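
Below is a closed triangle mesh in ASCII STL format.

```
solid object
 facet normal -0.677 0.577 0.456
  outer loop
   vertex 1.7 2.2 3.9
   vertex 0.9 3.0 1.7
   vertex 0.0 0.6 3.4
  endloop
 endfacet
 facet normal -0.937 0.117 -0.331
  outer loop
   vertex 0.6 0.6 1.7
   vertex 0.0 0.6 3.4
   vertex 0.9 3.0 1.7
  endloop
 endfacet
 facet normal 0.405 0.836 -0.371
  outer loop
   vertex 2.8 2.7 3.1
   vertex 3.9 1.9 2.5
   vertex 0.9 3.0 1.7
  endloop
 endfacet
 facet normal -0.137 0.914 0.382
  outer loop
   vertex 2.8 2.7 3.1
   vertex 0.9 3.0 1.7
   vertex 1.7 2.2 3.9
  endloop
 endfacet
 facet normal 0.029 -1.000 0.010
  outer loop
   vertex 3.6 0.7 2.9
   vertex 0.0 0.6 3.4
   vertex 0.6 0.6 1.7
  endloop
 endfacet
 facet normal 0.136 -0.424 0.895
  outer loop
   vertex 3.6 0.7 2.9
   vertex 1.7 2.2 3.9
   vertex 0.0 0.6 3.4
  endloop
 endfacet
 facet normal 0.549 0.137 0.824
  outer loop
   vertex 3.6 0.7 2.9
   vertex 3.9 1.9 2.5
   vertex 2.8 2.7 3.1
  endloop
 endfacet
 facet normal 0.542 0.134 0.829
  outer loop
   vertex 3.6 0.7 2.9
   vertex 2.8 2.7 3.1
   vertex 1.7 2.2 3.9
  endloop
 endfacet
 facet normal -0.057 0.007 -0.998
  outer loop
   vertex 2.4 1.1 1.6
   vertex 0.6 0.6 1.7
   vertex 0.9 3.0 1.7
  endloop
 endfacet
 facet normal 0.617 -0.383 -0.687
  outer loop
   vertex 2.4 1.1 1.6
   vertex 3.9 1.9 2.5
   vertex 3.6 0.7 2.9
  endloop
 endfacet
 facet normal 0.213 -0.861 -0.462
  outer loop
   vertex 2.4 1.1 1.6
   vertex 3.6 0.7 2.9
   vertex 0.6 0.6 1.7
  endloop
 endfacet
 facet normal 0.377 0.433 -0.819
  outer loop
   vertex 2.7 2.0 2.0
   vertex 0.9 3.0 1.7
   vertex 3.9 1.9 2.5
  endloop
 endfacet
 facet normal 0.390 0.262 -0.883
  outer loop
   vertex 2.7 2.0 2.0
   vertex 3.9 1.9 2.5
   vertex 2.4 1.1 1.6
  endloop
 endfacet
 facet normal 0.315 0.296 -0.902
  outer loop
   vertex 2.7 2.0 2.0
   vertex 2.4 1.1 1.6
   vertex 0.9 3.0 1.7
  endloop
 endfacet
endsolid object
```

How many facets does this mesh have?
14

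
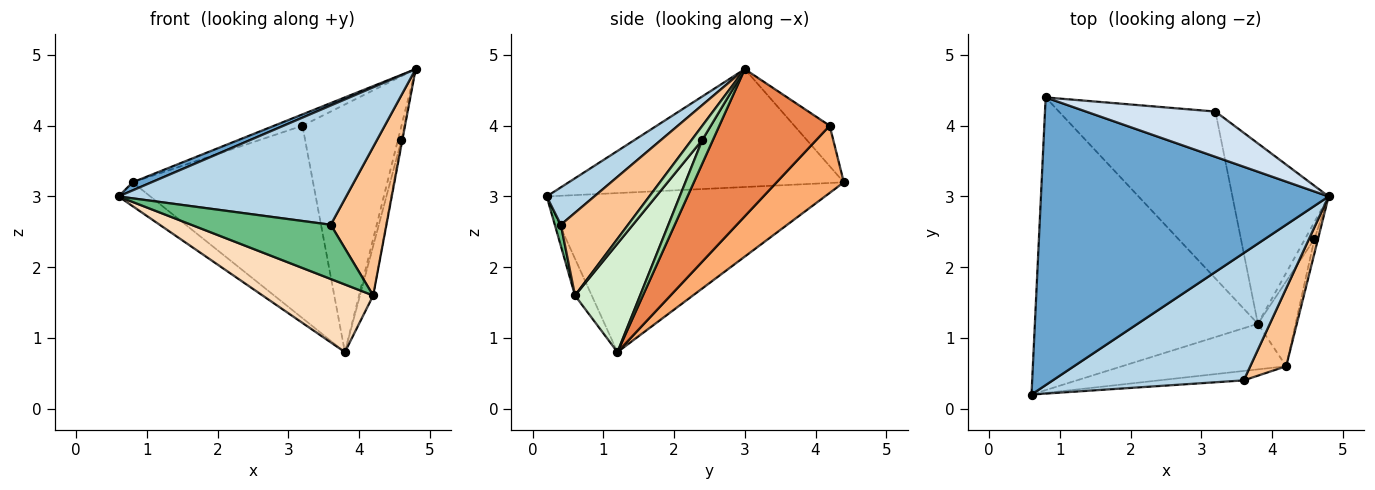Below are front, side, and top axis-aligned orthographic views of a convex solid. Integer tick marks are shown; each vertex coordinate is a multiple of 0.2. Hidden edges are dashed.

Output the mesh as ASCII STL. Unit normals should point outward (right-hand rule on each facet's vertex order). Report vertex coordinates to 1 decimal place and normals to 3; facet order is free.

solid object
 facet normal -0.379 -0.026 0.925
  outer loop
   vertex 0.8 4.4 3.2
   vertex 0.6 0.2 3.0
   vertex 4.8 3.0 4.8
  endloop
 endfacet
 facet normal -0.579 0.066 -0.812
  outer loop
   vertex 3.8 1.2 0.8
   vertex 0.6 0.2 3.0
   vertex 0.8 4.4 3.2
  endloop
 endfacet
 facet normal 0.141 -0.677 0.723
  outer loop
   vertex 3.6 0.4 2.6
   vertex 4.8 3.0 4.8
   vertex 0.6 0.2 3.0
  endloop
 endfacet
 facet normal -0.290 0.232 0.928
  outer loop
   vertex 3.2 4.2 4.0
   vertex 0.8 4.4 3.2
   vertex 4.8 3.0 4.8
  endloop
 endfacet
 facet normal 0.669 0.601 -0.438
  outer loop
   vertex 3.2 4.2 4.0
   vertex 4.8 3.0 4.8
   vertex 3.8 1.2 0.8
  endloop
 endfacet
 facet normal 0.271 0.727 -0.631
  outer loop
   vertex 3.2 4.2 4.0
   vertex 3.8 1.2 0.8
   vertex 0.8 4.4 3.2
  endloop
 endfacet
 facet normal 0.730 -0.605 0.317
  outer loop
   vertex 4.2 0.6 1.6
   vertex 4.8 3.0 4.8
   vertex 3.6 0.4 2.6
  endloop
 endfacet
 facet normal -0.124 -0.823 -0.555
  outer loop
   vertex 4.2 0.6 1.6
   vertex 0.6 0.2 3.0
   vertex 3.8 1.2 0.8
  endloop
 endfacet
 facet normal 0.043 -0.984 -0.171
  outer loop
   vertex 4.2 0.6 1.6
   vertex 3.6 0.4 2.6
   vertex 0.6 0.2 3.0
  endloop
 endfacet
 facet normal 0.887 0.296 -0.355
  outer loop
   vertex 4.6 2.4 3.8
   vertex 3.8 1.2 0.8
   vertex 4.8 3.0 4.8
  endloop
 endfacet
 facet normal 0.967 0.081 -0.242
  outer loop
   vertex 4.6 2.4 3.8
   vertex 4.8 3.0 4.8
   vertex 4.2 0.6 1.6
  endloop
 endfacet
 facet normal 0.928 0.188 -0.323
  outer loop
   vertex 4.6 2.4 3.8
   vertex 4.2 0.6 1.6
   vertex 3.8 1.2 0.8
  endloop
 endfacet
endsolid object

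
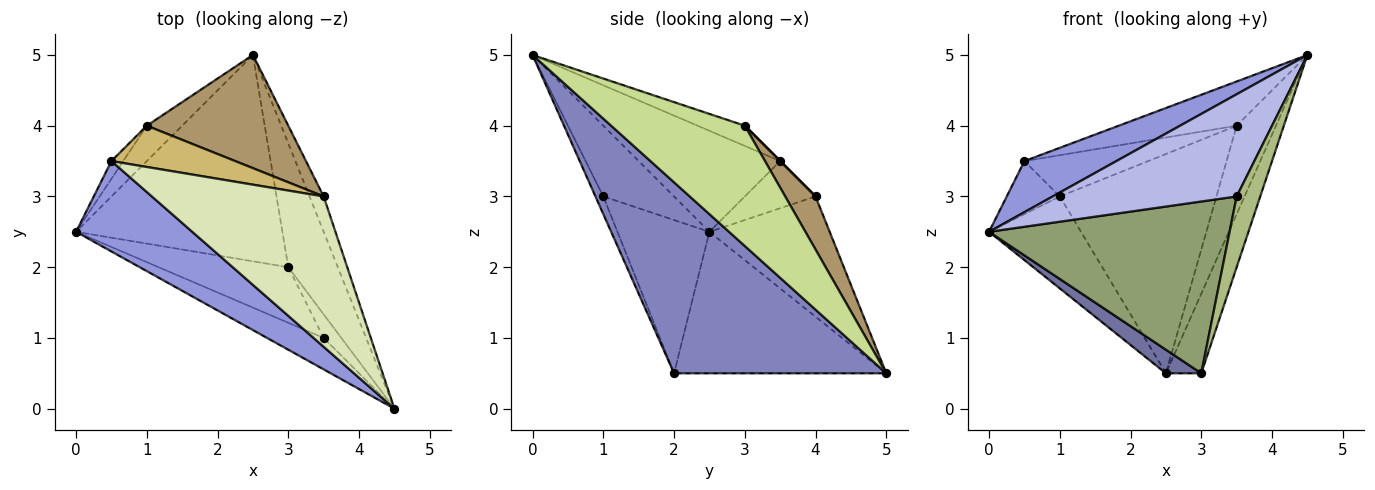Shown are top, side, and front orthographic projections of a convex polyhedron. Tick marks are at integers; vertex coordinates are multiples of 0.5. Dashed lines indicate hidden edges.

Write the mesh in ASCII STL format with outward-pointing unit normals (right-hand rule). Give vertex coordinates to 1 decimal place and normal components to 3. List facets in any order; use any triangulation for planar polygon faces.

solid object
 facet normal -0.563 -0.094 -0.821
  outer loop
   vertex 3.0 2.0 0.5
   vertex 0.0 2.5 2.5
   vertex 2.5 5.0 0.5
  endloop
 endfacet
 facet normal 0.956 0.159 -0.248
  outer loop
   vertex 3.0 2.0 0.5
   vertex 2.5 5.0 0.5
   vertex 4.5 0.0 5.0
  endloop
 endfacet
 facet normal -0.604 -0.392 0.694
  outer loop
   vertex 0.5 3.5 3.5
   vertex 0.0 2.5 2.5
   vertex 4.5 0.0 5.0
  endloop
 endfacet
 facet normal -0.345 -0.897 -0.276
  outer loop
   vertex 3.5 1.0 3.0
   vertex 4.5 0.0 5.0
   vertex 0.0 2.5 2.5
  endloop
 endfacet
 facet normal -0.342 -0.894 -0.289
  outer loop
   vertex 3.5 1.0 3.0
   vertex 0.0 2.5 2.5
   vertex 3.0 2.0 0.5
  endloop
 endfacet
 facet normal -0.302 -0.905 -0.302
  outer loop
   vertex 3.5 1.0 3.0
   vertex 3.0 2.0 0.5
   vertex 4.5 0.0 5.0
  endloop
 endfacet
 facet normal 0.953 0.280 -0.112
  outer loop
   vertex 3.5 3.0 4.0
   vertex 4.5 0.0 5.0
   vertex 2.5 5.0 0.5
  endloop
 endfacet
 facet normal -0.112 0.280 0.953
  outer loop
   vertex 3.5 3.0 4.0
   vertex 0.5 3.5 3.5
   vertex 4.5 0.0 5.0
  endloop
 endfacet
 facet normal 0.170 0.876 0.452
  outer loop
   vertex 1.0 4.0 3.0
   vertex 3.5 3.0 4.0
   vertex 2.5 5.0 0.5
  endloop
 endfacet
 facet normal 0.000 0.707 0.707
  outer loop
   vertex 1.0 4.0 3.0
   vertex 0.5 3.5 3.5
   vertex 3.5 3.0 4.0
  endloop
 endfacet
 facet normal -0.774 0.592 -0.228
  outer loop
   vertex 1.0 4.0 3.0
   vertex 2.5 5.0 0.5
   vertex 0.0 2.5 2.5
  endloop
 endfacet
 facet normal -0.784 0.588 -0.196
  outer loop
   vertex 1.0 4.0 3.0
   vertex 0.0 2.5 2.5
   vertex 0.5 3.5 3.5
  endloop
 endfacet
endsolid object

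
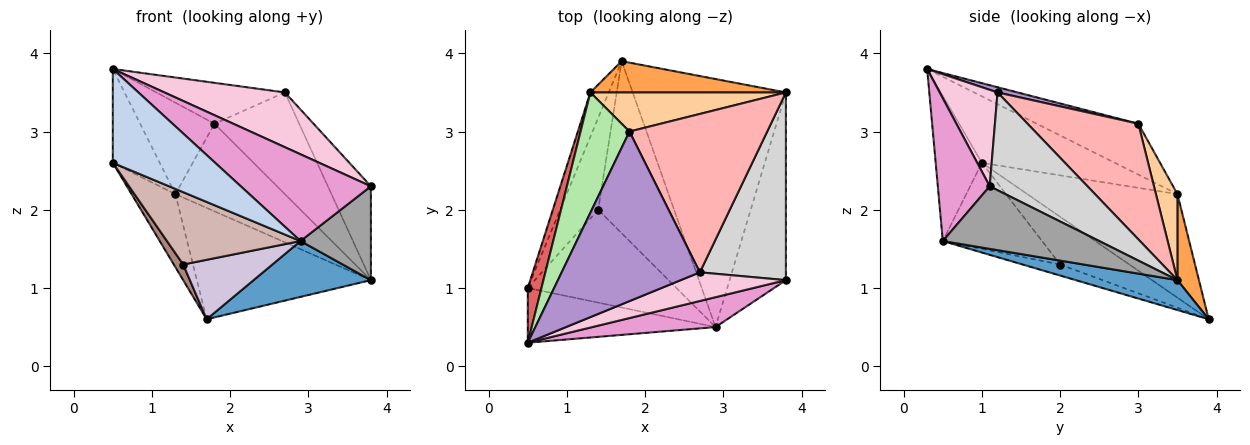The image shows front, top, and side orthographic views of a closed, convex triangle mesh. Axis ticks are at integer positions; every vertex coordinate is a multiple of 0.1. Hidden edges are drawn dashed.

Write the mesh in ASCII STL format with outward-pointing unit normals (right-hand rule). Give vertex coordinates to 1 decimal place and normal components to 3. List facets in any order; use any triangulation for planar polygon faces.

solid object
 facet normal 0.187 -0.216 -0.958
  outer loop
   vertex 2.9 0.5 1.6
   vertex 1.7 3.9 0.6
   vertex 3.8 3.5 1.1
  endloop
 endfacet
 facet normal -0.363 -0.805 -0.469
  outer loop
   vertex 0.5 1.0 2.6
   vertex 2.9 0.5 1.6
   vertex 0.5 0.3 3.8
  endloop
 endfacet
 facet normal 0.118 0.956 0.269
  outer loop
   vertex 1.3 3.5 2.2
   vertex 3.8 3.5 1.1
   vertex 1.7 3.9 0.6
  endloop
 endfacet
 facet normal 0.177 0.899 0.401
  outer loop
   vertex 1.3 3.5 2.2
   vertex 1.8 3.0 3.1
   vertex 3.8 3.5 1.1
  endloop
 endfacet
 facet normal -0.946 0.276 -0.168
  outer loop
   vertex 1.3 3.5 2.2
   vertex 1.7 3.9 0.6
   vertex 0.5 1.0 2.6
  endloop
 endfacet
 facet normal -0.638 0.466 0.613
  outer loop
   vertex 1.3 3.5 2.2
   vertex 0.5 0.3 3.8
   vertex 1.8 3.0 3.1
  endloop
 endfacet
 facet normal -0.926 0.327 0.191
  outer loop
   vertex 1.3 3.5 2.2
   vertex 0.5 1.0 2.6
   vertex 0.5 0.3 3.8
  endloop
 endfacet
 facet normal 0.577 0.441 0.687
  outer loop
   vertex 2.7 1.2 3.5
   vertex 3.8 3.5 1.1
   vertex 1.8 3.0 3.1
  endloop
 endfacet
 facet normal 0.037 0.234 0.971
  outer loop
   vertex 2.7 1.2 3.5
   vertex 1.8 3.0 3.1
   vertex 0.5 0.3 3.8
  endloop
 endfacet
 facet normal -0.136 -0.323 -0.936
  outer loop
   vertex 1.4 2.0 1.3
   vertex 1.7 3.9 0.6
   vertex 2.9 0.5 1.6
  endloop
 endfacet
 facet normal -0.778 -0.105 -0.620
  outer loop
   vertex 1.4 2.0 1.3
   vertex 0.5 1.0 2.6
   vertex 1.7 3.9 0.6
  endloop
 endfacet
 facet normal -0.415 -0.559 -0.718
  outer loop
   vertex 1.4 2.0 1.3
   vertex 2.9 0.5 1.6
   vertex 0.5 1.0 2.6
  endloop
 endfacet
 facet normal 0.353 -0.885 0.305
  outer loop
   vertex 3.8 1.1 2.3
   vertex 0.5 0.3 3.8
   vertex 2.9 0.5 1.6
  endloop
 endfacet
 facet normal 0.392 -0.815 0.427
  outer loop
   vertex 3.8 1.1 2.3
   vertex 2.7 1.2 3.5
   vertex 0.5 0.3 3.8
  endloop
 endfacet
 facet normal 0.705 -0.317 -0.634
  outer loop
   vertex 3.8 1.1 2.3
   vertex 2.9 0.5 1.6
   vertex 3.8 3.5 1.1
  endloop
 endfacet
 facet normal 0.713 0.314 0.627
  outer loop
   vertex 3.8 1.1 2.3
   vertex 3.8 3.5 1.1
   vertex 2.7 1.2 3.5
  endloop
 endfacet
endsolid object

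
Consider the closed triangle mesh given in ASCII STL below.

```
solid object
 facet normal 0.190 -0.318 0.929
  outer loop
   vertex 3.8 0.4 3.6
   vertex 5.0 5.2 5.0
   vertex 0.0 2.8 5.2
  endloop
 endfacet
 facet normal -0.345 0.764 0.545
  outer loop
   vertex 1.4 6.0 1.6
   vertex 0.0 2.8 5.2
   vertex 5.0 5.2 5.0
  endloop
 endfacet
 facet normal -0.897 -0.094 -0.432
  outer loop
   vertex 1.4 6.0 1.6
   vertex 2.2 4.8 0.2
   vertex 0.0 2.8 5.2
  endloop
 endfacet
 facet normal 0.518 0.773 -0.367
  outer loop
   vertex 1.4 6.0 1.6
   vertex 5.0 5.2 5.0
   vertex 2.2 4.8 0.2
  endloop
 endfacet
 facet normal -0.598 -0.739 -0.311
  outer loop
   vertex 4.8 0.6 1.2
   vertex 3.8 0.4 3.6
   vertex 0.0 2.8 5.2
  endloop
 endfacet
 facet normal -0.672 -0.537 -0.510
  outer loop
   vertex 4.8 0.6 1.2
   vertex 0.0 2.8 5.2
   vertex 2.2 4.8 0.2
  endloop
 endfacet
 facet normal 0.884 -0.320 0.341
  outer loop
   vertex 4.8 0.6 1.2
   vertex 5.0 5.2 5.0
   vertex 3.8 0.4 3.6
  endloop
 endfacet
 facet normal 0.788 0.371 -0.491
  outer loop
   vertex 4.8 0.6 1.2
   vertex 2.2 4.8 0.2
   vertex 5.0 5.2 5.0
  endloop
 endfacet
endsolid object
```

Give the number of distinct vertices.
6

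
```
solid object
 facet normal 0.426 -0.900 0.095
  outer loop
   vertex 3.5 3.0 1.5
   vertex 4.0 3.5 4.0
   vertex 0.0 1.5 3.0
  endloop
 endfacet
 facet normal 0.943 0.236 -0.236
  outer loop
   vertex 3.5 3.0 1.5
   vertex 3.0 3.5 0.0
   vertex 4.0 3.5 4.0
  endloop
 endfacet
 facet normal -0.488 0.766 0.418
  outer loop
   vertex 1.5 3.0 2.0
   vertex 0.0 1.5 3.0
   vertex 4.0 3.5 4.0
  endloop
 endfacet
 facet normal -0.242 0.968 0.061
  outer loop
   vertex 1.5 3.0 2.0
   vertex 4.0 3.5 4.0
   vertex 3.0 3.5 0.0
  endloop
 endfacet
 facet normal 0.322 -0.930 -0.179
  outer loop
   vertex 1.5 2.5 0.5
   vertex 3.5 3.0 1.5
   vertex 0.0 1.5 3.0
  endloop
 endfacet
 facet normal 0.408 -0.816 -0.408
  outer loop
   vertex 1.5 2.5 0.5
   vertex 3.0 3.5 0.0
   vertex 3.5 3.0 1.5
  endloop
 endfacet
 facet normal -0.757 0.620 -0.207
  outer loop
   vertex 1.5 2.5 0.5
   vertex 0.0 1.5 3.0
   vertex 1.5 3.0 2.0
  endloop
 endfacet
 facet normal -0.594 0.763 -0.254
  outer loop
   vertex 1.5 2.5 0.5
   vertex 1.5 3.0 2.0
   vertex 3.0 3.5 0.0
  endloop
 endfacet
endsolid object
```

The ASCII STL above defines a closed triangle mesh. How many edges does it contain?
12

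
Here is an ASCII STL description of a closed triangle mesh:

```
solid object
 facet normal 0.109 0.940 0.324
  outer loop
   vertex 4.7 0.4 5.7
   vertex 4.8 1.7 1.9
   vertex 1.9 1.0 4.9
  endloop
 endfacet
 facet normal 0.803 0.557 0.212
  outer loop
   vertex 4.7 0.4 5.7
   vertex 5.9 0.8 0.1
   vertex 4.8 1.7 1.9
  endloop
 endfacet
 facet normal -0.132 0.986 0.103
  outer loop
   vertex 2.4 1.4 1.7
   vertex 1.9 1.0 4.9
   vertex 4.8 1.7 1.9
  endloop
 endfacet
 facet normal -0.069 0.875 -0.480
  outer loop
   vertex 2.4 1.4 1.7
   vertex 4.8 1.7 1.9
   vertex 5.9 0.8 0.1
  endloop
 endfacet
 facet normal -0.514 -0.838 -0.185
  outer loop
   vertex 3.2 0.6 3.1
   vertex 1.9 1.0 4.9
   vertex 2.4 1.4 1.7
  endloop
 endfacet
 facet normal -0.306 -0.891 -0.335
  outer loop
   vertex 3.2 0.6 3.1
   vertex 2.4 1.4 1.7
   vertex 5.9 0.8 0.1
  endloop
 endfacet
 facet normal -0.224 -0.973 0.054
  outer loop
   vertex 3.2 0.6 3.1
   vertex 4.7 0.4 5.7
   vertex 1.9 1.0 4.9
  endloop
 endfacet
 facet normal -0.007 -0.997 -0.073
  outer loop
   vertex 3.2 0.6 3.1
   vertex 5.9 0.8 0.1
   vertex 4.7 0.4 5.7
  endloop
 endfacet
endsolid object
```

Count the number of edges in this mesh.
12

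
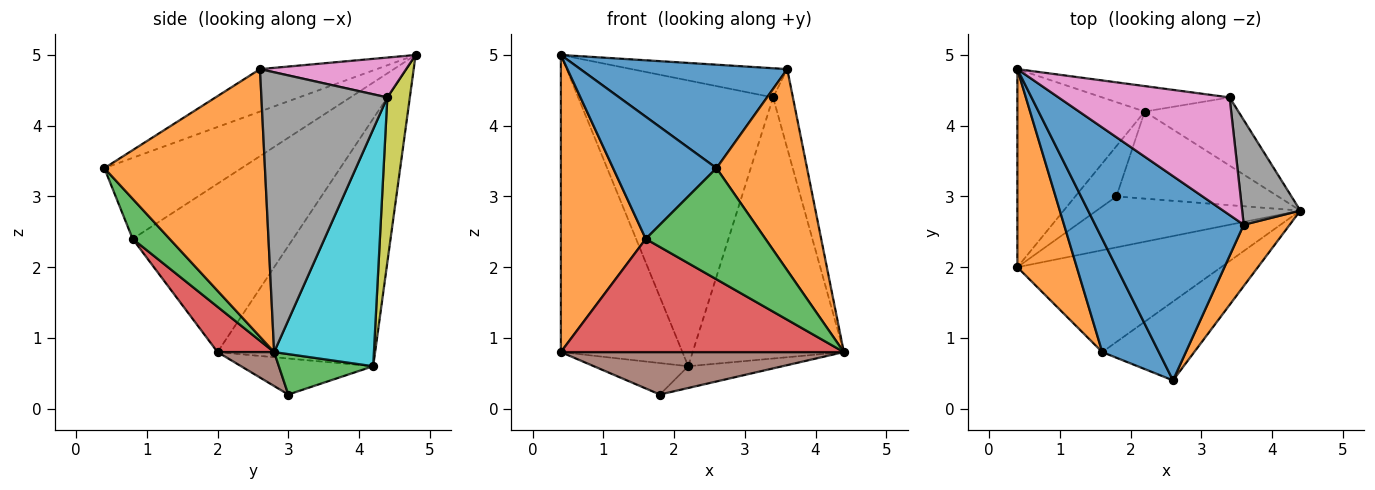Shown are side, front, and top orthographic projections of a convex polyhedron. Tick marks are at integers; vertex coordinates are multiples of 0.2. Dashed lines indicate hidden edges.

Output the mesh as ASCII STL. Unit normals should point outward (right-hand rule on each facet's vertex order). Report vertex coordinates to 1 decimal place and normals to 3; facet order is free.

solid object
 facet normal -0.247 -0.438 0.864
  outer loop
   vertex 3.6 2.6 4.8
   vertex 0.4 4.8 5.0
   vertex 2.6 0.4 3.4
  endloop
 endfacet
 facet normal 0.861 -0.486 0.148
  outer loop
   vertex 3.6 2.6 4.8
   vertex 2.6 0.4 3.4
   vertex 4.4 2.8 0.8
  endloop
 endfacet
 facet normal 0.236 0.236 -0.943
  outer loop
   vertex 2.2 4.2 0.6
   vertex 4.4 2.8 0.8
   vertex 1.8 3.0 0.2
  endloop
 endfacet
 facet normal -0.733 0.566 -0.377
  outer loop
   vertex 0.4 2.0 0.8
   vertex 0.4 4.8 5.0
   vertex 2.2 4.2 0.6
  endloop
 endfacet
 facet normal -0.596 0.426 -0.681
  outer loop
   vertex 0.4 2.0 0.8
   vertex 2.2 4.2 0.6
   vertex 1.8 3.0 0.2
  endloop
 endfacet
 facet normal 0.127 -0.635 -0.762
  outer loop
   vertex 0.4 2.0 0.8
   vertex 1.8 3.0 0.2
   vertex 4.4 2.8 0.8
  endloop
 endfacet
 facet normal 0.221 0.235 0.947
  outer loop
   vertex 3.4 4.4 4.4
   vertex 0.4 4.8 5.0
   vertex 3.6 2.6 4.8
  endloop
 endfacet
 facet normal 0.968 0.152 0.201
  outer loop
   vertex 3.4 4.4 4.4
   vertex 3.6 2.6 4.8
   vertex 4.4 2.8 0.8
  endloop
 endfacet
 facet normal 0.114 0.990 -0.088
  outer loop
   vertex 3.4 4.4 4.4
   vertex 2.2 4.2 0.6
   vertex 0.4 4.8 5.0
  endloop
 endfacet
 facet normal 0.538 0.815 -0.213
  outer loop
   vertex 3.4 4.4 4.4
   vertex 4.4 2.8 0.8
   vertex 2.2 4.2 0.6
  endloop
 endfacet
 facet normal -0.697 -0.526 0.487
  outer loop
   vertex 1.6 0.8 2.4
   vertex 2.6 0.4 3.4
   vertex 0.4 4.8 5.0
  endloop
 endfacet
 facet normal -0.844 -0.447 0.298
  outer loop
   vertex 1.6 0.8 2.4
   vertex 0.4 4.8 5.0
   vertex 0.4 2.0 0.8
  endloop
 endfacet
 facet normal 0.244 -0.791 -0.561
  outer loop
   vertex 1.6 0.8 2.4
   vertex 4.4 2.8 0.8
   vertex 2.6 0.4 3.4
  endloop
 endfacet
 facet normal 0.147 -0.735 -0.662
  outer loop
   vertex 1.6 0.8 2.4
   vertex 0.4 2.0 0.8
   vertex 4.4 2.8 0.8
  endloop
 endfacet
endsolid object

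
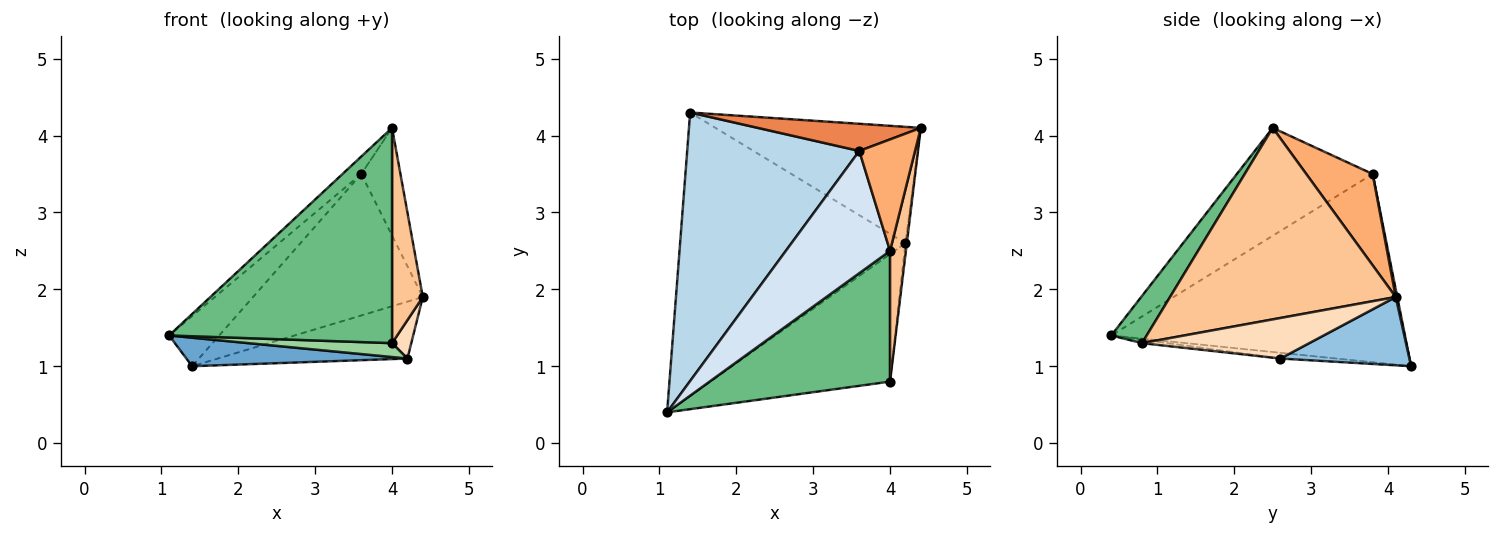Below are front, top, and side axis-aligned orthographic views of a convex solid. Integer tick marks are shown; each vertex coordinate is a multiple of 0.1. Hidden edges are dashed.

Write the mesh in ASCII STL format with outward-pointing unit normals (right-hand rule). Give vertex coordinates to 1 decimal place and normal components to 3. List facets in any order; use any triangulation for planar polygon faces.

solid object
 facet normal -0.025 -0.100 -0.995
  outer loop
   vertex 4.2 2.6 1.1
   vertex 1.1 0.4 1.4
   vertex 1.4 4.3 1.0
  endloop
 endfacet
 facet normal 0.286 0.421 -0.861
  outer loop
   vertex 4.2 2.6 1.1
   vertex 1.4 4.3 1.0
   vertex 4.4 4.1 1.9
  endloop
 endfacet
 facet normal -0.732 0.125 0.669
  outer loop
   vertex 3.6 3.8 3.5
   vertex 1.4 4.3 1.0
   vertex 1.1 0.4 1.4
  endloop
 endfacet
 facet normal -0.716 0.099 0.692
  outer loop
   vertex 3.6 3.8 3.5
   vertex 1.1 0.4 1.4
   vertex 4.0 2.5 4.1
  endloop
 endfacet
 facet normal 0.009 0.982 0.189
  outer loop
   vertex 3.6 3.8 3.5
   vertex 4.4 4.1 1.9
   vertex 1.4 4.3 1.0
  endloop
 endfacet
 facet normal 0.762 0.449 0.465
  outer loop
   vertex 3.6 3.8 3.5
   vertex 4.0 2.5 4.1
   vertex 4.4 4.1 1.9
  endloop
 endfacet
 facet normal 0.988 -0.135 0.082
  outer loop
   vertex 4.0 0.8 1.3
   vertex 4.4 4.1 1.9
   vertex 4.0 2.5 4.1
  endloop
 endfacet
 facet normal 0.993 -0.114 -0.034
  outer loop
   vertex 4.0 0.8 1.3
   vertex 4.2 2.6 1.1
   vertex 4.4 4.1 1.9
  endloop
 endfacet
 facet normal 0.135 -0.847 0.514
  outer loop
   vertex 4.0 0.8 1.3
   vertex 4.0 2.5 4.1
   vertex 1.1 0.4 1.4
  endloop
 endfacet
 facet normal -0.019 -0.108 -0.994
  outer loop
   vertex 4.0 0.8 1.3
   vertex 1.1 0.4 1.4
   vertex 4.2 2.6 1.1
  endloop
 endfacet
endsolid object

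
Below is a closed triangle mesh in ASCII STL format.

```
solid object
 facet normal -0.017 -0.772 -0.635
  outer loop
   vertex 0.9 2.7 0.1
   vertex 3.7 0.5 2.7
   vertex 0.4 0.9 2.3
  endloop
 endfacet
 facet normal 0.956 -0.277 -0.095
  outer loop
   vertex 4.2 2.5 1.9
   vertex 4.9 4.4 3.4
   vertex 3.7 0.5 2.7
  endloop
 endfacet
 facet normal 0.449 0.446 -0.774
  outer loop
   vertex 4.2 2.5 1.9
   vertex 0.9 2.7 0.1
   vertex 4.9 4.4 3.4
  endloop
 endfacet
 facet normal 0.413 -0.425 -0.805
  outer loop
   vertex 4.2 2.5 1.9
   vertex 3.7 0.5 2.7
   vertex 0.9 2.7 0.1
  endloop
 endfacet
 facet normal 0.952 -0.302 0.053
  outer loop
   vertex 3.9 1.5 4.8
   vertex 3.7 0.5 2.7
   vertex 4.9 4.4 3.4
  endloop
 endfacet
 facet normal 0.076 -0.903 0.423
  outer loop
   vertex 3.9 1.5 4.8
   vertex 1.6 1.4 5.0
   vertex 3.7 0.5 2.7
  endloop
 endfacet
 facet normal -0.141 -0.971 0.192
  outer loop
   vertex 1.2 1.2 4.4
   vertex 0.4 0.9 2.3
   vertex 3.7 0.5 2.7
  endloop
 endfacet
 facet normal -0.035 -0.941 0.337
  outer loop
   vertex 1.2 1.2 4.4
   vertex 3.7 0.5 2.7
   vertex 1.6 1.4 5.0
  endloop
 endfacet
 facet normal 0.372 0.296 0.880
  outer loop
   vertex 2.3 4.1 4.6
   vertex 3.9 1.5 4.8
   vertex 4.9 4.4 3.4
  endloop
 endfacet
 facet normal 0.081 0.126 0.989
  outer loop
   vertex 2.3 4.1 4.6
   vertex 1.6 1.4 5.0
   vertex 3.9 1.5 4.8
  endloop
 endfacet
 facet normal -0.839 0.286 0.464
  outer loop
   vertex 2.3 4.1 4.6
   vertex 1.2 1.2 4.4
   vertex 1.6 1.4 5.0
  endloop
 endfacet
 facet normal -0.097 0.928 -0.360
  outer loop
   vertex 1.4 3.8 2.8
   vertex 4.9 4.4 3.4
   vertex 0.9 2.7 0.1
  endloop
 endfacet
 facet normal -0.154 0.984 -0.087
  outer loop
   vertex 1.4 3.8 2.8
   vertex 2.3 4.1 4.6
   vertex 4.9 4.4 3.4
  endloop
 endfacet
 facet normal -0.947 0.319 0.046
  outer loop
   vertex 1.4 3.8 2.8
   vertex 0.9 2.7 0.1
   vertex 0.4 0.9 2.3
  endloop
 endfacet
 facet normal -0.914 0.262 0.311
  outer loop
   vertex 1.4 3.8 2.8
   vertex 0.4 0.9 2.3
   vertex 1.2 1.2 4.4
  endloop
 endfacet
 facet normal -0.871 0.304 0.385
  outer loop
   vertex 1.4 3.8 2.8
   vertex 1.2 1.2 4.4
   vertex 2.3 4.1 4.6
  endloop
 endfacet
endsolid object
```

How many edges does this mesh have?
24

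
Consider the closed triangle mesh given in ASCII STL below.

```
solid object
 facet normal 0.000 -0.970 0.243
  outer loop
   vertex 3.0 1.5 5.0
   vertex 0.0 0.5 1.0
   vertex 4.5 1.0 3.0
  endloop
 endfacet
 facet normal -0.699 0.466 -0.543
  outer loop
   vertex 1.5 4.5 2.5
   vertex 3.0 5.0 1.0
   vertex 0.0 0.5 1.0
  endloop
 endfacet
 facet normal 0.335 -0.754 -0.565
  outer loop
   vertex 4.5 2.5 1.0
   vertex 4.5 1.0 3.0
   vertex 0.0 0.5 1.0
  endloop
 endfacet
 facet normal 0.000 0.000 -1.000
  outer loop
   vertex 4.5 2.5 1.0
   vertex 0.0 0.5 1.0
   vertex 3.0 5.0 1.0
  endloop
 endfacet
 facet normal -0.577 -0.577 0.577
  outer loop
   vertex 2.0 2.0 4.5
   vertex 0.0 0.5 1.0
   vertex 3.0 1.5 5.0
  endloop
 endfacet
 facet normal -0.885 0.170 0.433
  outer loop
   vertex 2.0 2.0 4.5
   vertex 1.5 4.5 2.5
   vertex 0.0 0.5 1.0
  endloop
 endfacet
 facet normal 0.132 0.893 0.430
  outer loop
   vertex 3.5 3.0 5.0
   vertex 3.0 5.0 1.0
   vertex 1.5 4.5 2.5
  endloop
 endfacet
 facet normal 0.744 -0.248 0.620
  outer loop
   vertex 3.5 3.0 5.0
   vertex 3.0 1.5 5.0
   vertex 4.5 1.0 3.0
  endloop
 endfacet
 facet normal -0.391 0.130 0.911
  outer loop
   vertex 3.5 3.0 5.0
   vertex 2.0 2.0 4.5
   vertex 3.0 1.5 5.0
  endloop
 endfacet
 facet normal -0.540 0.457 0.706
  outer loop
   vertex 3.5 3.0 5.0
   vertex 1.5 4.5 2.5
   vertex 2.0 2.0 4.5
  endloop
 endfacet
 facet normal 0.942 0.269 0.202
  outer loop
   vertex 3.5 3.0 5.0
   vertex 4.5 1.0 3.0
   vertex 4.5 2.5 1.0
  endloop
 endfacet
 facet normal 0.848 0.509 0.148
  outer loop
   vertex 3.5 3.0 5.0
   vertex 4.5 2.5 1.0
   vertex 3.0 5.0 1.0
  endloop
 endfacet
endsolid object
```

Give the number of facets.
12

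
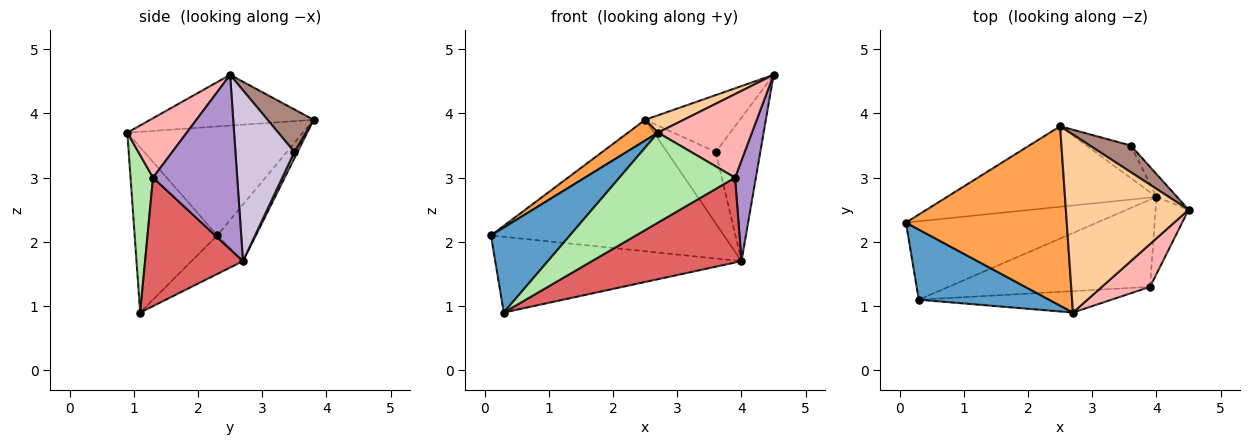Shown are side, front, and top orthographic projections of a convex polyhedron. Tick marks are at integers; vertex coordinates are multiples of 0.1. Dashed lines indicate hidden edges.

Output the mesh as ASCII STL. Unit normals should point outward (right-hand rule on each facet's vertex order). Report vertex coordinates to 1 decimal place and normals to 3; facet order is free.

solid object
 facet normal -0.628 -0.600 0.495
  outer loop
   vertex 0.3 1.1 0.9
   vertex 2.7 0.9 3.7
   vertex 0.1 2.3 2.1
  endloop
 endfacet
 facet normal -0.144 0.688 -0.712
  outer loop
   vertex 4.0 2.7 1.7
   vertex 0.3 1.1 0.9
   vertex 0.1 2.3 2.1
  endloop
 endfacet
 facet normal -0.558 -0.095 0.824
  outer loop
   vertex 2.5 3.8 3.9
   vertex 0.1 2.3 2.1
   vertex 2.7 0.9 3.7
  endloop
 endfacet
 facet normal -0.380 -0.090 0.920
  outer loop
   vertex 2.5 3.8 3.9
   vertex 2.7 0.9 3.7
   vertex 4.5 2.5 4.6
  endloop
 endfacet
 facet normal -0.140 0.844 -0.517
  outer loop
   vertex 2.5 3.8 3.9
   vertex 4.0 2.7 1.7
   vertex 0.1 2.3 2.1
  endloop
 endfacet
 facet normal 0.186 -0.956 -0.228
  outer loop
   vertex 3.9 1.3 3.0
   vertex 2.7 0.9 3.7
   vertex 0.3 1.1 0.9
  endloop
 endfacet
 facet normal 0.415 -0.635 -0.652
  outer loop
   vertex 3.9 1.3 3.0
   vertex 0.3 1.1 0.9
   vertex 4.0 2.7 1.7
  endloop
 endfacet
 facet normal 0.490 -0.775 0.398
  outer loop
   vertex 3.9 1.3 3.0
   vertex 4.5 2.5 4.6
   vertex 2.7 0.9 3.7
  endloop
 endfacet
 facet normal 0.955 -0.236 -0.181
  outer loop
   vertex 3.9 1.3 3.0
   vertex 4.0 2.7 1.7
   vertex 4.5 2.5 4.6
  endloop
 endfacet
 facet normal 0.794 0.600 -0.096
  outer loop
   vertex 3.6 3.5 3.4
   vertex 4.5 2.5 4.6
   vertex 4.0 2.7 1.7
  endloop
 endfacet
 facet normal 0.403 0.829 0.389
  outer loop
   vertex 3.6 3.5 3.4
   vertex 2.5 3.8 3.9
   vertex 4.5 2.5 4.6
  endloop
 endfacet
 facet normal 0.060 0.909 -0.413
  outer loop
   vertex 3.6 3.5 3.4
   vertex 4.0 2.7 1.7
   vertex 2.5 3.8 3.9
  endloop
 endfacet
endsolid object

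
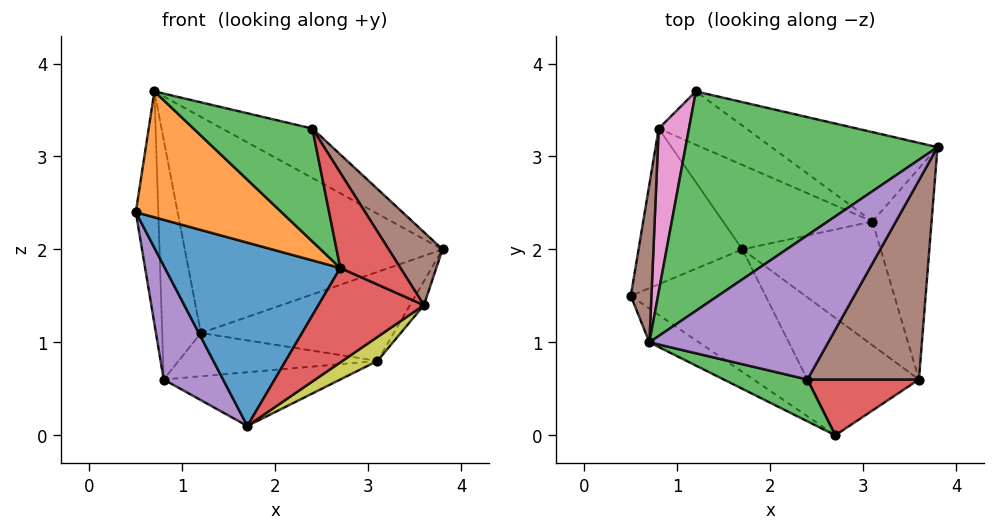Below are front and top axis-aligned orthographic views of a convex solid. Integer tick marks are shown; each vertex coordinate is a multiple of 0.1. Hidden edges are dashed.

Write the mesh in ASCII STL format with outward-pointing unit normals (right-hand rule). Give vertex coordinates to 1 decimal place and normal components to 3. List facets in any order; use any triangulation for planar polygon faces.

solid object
 facet normal -0.583 -0.675 -0.451
  outer loop
   vertex 1.7 2.0 0.1
   vertex 2.7 0.0 1.8
   vertex 0.5 1.5 2.4
  endloop
 endfacet
 facet normal -0.589 -0.780 -0.209
  outer loop
   vertex 0.7 1.0 3.7
   vertex 0.5 1.5 2.4
   vertex 2.7 0.0 1.8
  endloop
 endfacet
 facet normal -0.084 0.699 0.710
  outer loop
   vertex 0.7 1.0 3.7
   vertex 3.8 3.1 2.0
   vertex 1.2 3.7 1.1
  endloop
 endfacet
 facet normal 0.071 -0.625 -0.777
  outer loop
   vertex 3.6 0.6 1.4
   vertex 2.7 0.0 1.8
   vertex 1.7 2.0 0.1
  endloop
 endfacet
 facet normal -0.793 -0.360 -0.492
  outer loop
   vertex 0.8 3.3 0.6
   vertex 1.7 2.0 0.1
   vertex 0.5 1.5 2.4
  endloop
 endfacet
 facet normal -0.846 0.441 0.300
  outer loop
   vertex 0.8 3.3 0.6
   vertex 0.5 1.5 2.4
   vertex 0.7 1.0 3.7
  endloop
 endfacet
 facet normal -0.837 0.452 0.308
  outer loop
   vertex 0.8 3.3 0.6
   vertex 0.7 1.0 3.7
   vertex 1.2 3.7 1.1
  endloop
 endfacet
 facet normal 0.844 0.060 -0.533
  outer loop
   vertex 3.1 2.3 0.8
   vertex 3.8 3.1 2.0
   vertex 3.6 0.6 1.4
  endloop
 endfacet
 facet normal 0.469 -0.168 -0.867
  outer loop
   vertex 3.1 2.3 0.8
   vertex 3.6 0.6 1.4
   vertex 1.7 2.0 0.1
  endloop
 endfacet
 facet normal 0.378 0.653 -0.656
  outer loop
   vertex 3.1 2.3 0.8
   vertex 1.2 3.7 1.1
   vertex 3.8 3.1 2.0
  endloop
 endfacet
 facet normal 0.293 0.513 -0.807
  outer loop
   vertex 3.1 2.3 0.8
   vertex 1.7 2.0 0.1
   vertex 0.8 3.3 0.6
  endloop
 endfacet
 facet normal 0.323 0.596 -0.735
  outer loop
   vertex 3.1 2.3 0.8
   vertex 0.8 3.3 0.6
   vertex 1.2 3.7 1.1
  endloop
 endfacet
 facet normal -0.138 -0.929 0.344
  outer loop
   vertex 2.4 0.6 3.3
   vertex 0.7 1.0 3.7
   vertex 2.7 0.0 1.8
  endloop
 endfacet
 facet normal 0.625 -0.674 0.395
  outer loop
   vertex 2.4 0.6 3.3
   vertex 2.7 0.0 1.8
   vertex 3.6 0.6 1.4
  endloop
 endfacet
 facet normal 0.286 0.311 0.906
  outer loop
   vertex 2.4 0.6 3.3
   vertex 3.8 3.1 2.0
   vertex 0.7 1.0 3.7
  endloop
 endfacet
 facet normal 0.830 -0.192 0.524
  outer loop
   vertex 2.4 0.6 3.3
   vertex 3.6 0.6 1.4
   vertex 3.8 3.1 2.0
  endloop
 endfacet
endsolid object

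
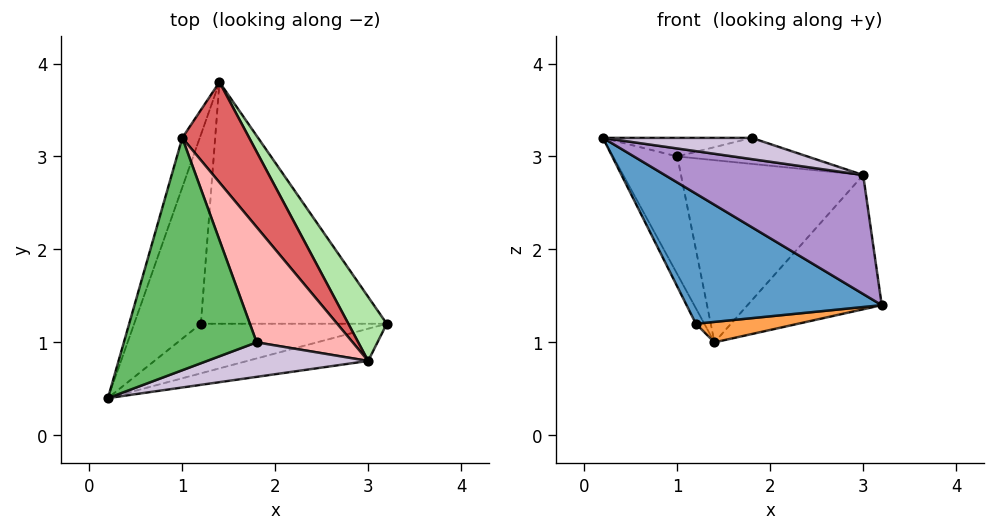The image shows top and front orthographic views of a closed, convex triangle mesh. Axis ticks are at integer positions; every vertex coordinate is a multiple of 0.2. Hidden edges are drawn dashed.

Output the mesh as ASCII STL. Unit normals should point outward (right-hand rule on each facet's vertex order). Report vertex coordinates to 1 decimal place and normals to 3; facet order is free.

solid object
 facet normal 0.036 -0.934 -0.356
  outer loop
   vertex 1.2 1.2 1.2
   vertex 3.2 1.2 1.4
   vertex 0.2 0.4 3.2
  endloop
 endfacet
 facet normal -0.899 0.036 -0.435
  outer loop
   vertex 1.2 1.2 1.2
   vertex 0.2 0.4 3.2
   vertex 1.4 3.8 1.0
  endloop
 endfacet
 facet normal 0.099 -0.084 -0.992
  outer loop
   vertex 1.2 1.2 1.2
   vertex 1.4 3.8 1.0
   vertex 3.2 1.2 1.4
  endloop
 endfacet
 facet normal -0.958 0.266 -0.112
  outer loop
   vertex 1.0 3.2 3.0
   vertex 1.4 3.8 1.0
   vertex 0.2 0.4 3.2
  endloop
 endfacet
 facet normal -0.030 0.080 0.996
  outer loop
   vertex 1.8 1.0 3.2
   vertex 1.0 3.2 3.0
   vertex 0.2 0.4 3.2
  endloop
 endfacet
 facet normal 0.770 0.576 0.274
  outer loop
   vertex 3.0 0.8 2.8
   vertex 3.2 1.2 1.4
   vertex 1.4 3.8 1.0
  endloop
 endfacet
 facet normal 0.740 0.589 0.325
  outer loop
   vertex 3.0 0.8 2.8
   vertex 1.4 3.8 1.0
   vertex 1.0 3.2 3.0
  endloop
 endfacet
 facet normal 0.340 0.207 0.917
  outer loop
   vertex 3.0 0.8 2.8
   vertex 1.0 3.2 3.0
   vertex 1.8 1.0 3.2
  endloop
 endfacet
 facet normal 0.100 -0.960 -0.260
  outer loop
   vertex 3.0 0.8 2.8
   vertex 0.2 0.4 3.2
   vertex 3.2 1.2 1.4
  endloop
 endfacet
 facet normal 0.193 -0.514 0.836
  outer loop
   vertex 3.0 0.8 2.8
   vertex 1.8 1.0 3.2
   vertex 0.2 0.4 3.2
  endloop
 endfacet
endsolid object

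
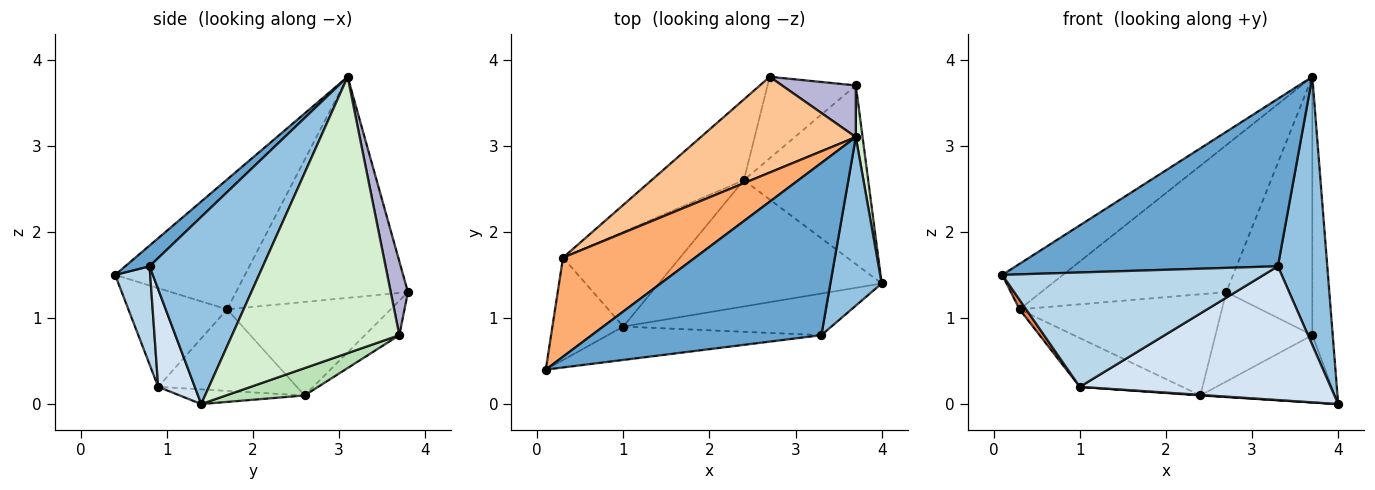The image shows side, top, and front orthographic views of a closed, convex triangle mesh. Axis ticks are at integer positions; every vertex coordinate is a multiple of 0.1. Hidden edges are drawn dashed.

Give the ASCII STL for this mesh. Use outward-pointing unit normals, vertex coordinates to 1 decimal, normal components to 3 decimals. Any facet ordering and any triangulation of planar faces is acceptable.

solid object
 facet normal 0.065 -0.696 0.715
  outer loop
   vertex 3.3 0.8 1.6
   vertex 3.7 3.1 3.8
   vertex 0.1 0.4 1.5
  endloop
 endfacet
 facet normal 0.889 -0.388 0.244
  outer loop
   vertex 3.3 0.8 1.6
   vertex 4.0 1.4 0.0
   vertex 3.7 3.1 3.8
  endloop
 endfacet
 facet normal 0.128 -0.952 -0.278
  outer loop
   vertex 3.3 0.8 1.6
   vertex 0.1 0.4 1.5
   vertex 1.0 0.9 0.2
  endloop
 endfacet
 facet normal 0.138 -0.946 -0.294
  outer loop
   vertex 3.3 0.8 1.6
   vertex 1.0 0.9 0.2
   vertex 4.0 1.4 0.0
  endloop
 endfacet
 facet normal -0.811 -0.054 -0.582
  outer loop
   vertex 0.3 1.7 1.1
   vertex 1.0 0.9 0.2
   vertex 0.1 0.4 1.5
  endloop
 endfacet
 facet normal -0.666 0.311 0.678
  outer loop
   vertex 0.3 1.7 1.1
   vertex 0.1 0.4 1.5
   vertex 3.7 3.1 3.8
  endloop
 endfacet
 facet normal -0.614 0.661 0.431
  outer loop
   vertex 0.3 1.7 1.1
   vertex 3.7 3.1 3.8
   vertex 2.7 3.8 1.3
  endloop
 endfacet
 facet normal -0.066 -0.005 -0.998
  outer loop
   vertex 2.4 2.6 0.1
   vertex 4.0 1.4 0.0
   vertex 1.0 0.9 0.2
  endloop
 endfacet
 facet normal -0.534 0.661 -0.527
  outer loop
   vertex 2.4 2.6 0.1
   vertex 0.3 1.7 1.1
   vertex 2.7 3.8 1.3
  endloop
 endfacet
 facet normal -0.527 0.389 -0.756
  outer loop
   vertex 2.4 2.6 0.1
   vertex 1.0 0.9 0.2
   vertex 0.3 1.7 1.1
  endloop
 endfacet
 facet normal 0.202 0.345 -0.917
  outer loop
   vertex 3.7 3.7 0.8
   vertex 4.0 1.4 0.0
   vertex 2.4 2.6 0.1
  endloop
 endfacet
 facet normal 0.992 0.121 0.024
  outer loop
   vertex 3.7 3.7 0.8
   vertex 3.7 3.1 3.8
   vertex 4.0 1.4 0.0
  endloop
 endfacet
 facet normal -0.254 0.715 -0.651
  outer loop
   vertex 3.7 3.7 0.8
   vertex 2.4 2.6 0.1
   vertex 2.7 3.8 1.3
  endloop
 endfacet
 facet normal 0.192 0.962 0.192
  outer loop
   vertex 3.7 3.7 0.8
   vertex 2.7 3.8 1.3
   vertex 3.7 3.1 3.8
  endloop
 endfacet
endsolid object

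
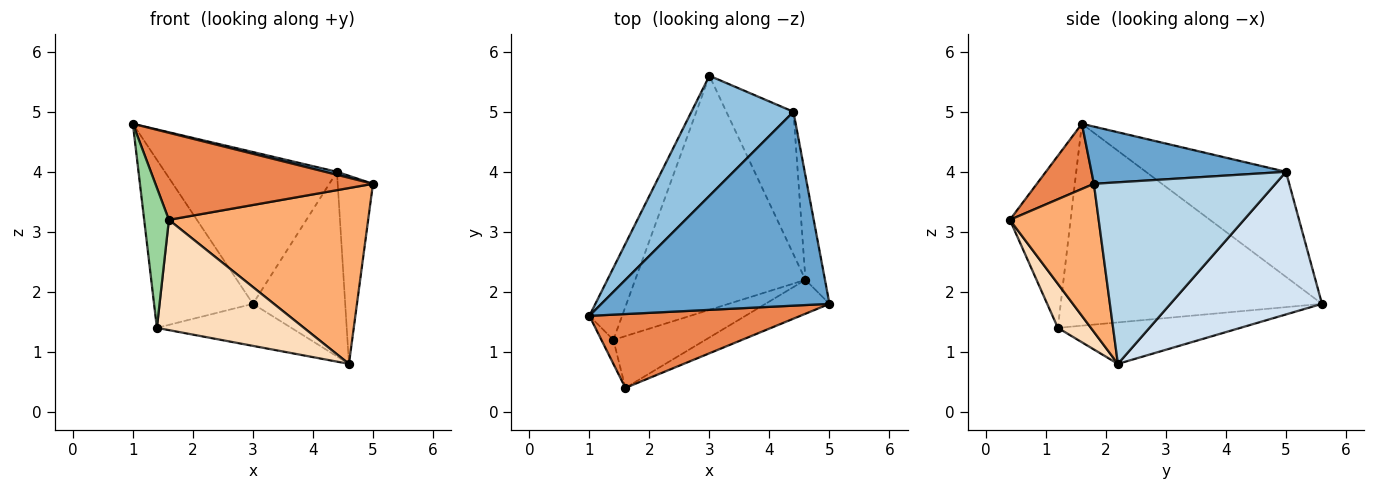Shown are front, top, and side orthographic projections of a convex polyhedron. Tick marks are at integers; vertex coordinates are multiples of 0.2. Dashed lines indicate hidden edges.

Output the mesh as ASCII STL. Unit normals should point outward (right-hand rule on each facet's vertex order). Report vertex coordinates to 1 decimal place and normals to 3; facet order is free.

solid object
 facet normal 0.243 -0.015 0.970
  outer loop
   vertex 4.4 5.0 4.0
   vertex 1.0 1.6 4.8
   vertex 5.0 1.8 3.8
  endloop
 endfacet
 facet normal -0.538 0.661 0.523
  outer loop
   vertex 4.4 5.0 4.0
   vertex 3.0 5.6 1.8
   vertex 1.0 1.6 4.8
  endloop
 endfacet
 facet normal 0.976 0.190 -0.105
  outer loop
   vertex 4.4 5.0 4.0
   vertex 5.0 1.8 3.8
   vertex 4.6 2.2 0.8
  endloop
 endfacet
 facet normal 0.793 0.483 -0.373
  outer loop
   vertex 4.4 5.0 4.0
   vertex 4.6 2.2 0.8
   vertex 3.0 5.6 1.8
  endloop
 endfacet
 facet normal 0.196 -0.748 0.634
  outer loop
   vertex 1.6 0.4 3.2
   vertex 5.0 1.8 3.8
   vertex 1.0 1.6 4.8
  endloop
 endfacet
 facet normal 0.401 -0.900 -0.173
  outer loop
   vertex 1.6 0.4 3.2
   vertex 4.6 2.2 0.8
   vertex 5.0 1.8 3.8
  endloop
 endfacet
 facet normal -0.233 0.172 -0.957
  outer loop
   vertex 1.4 1.2 1.4
   vertex 3.0 5.6 1.8
   vertex 4.6 2.2 0.8
  endloop
 endfacet
 facet normal 0.199 -0.887 -0.416
  outer loop
   vertex 1.4 1.2 1.4
   vertex 4.6 2.2 0.8
   vertex 1.6 0.4 3.2
  endloop
 endfacet
 facet normal -0.925 0.350 -0.150
  outer loop
   vertex 1.4 1.2 1.4
   vertex 1.0 1.6 4.8
   vertex 3.0 5.6 1.8
  endloop
 endfacet
 facet normal -0.924 -0.376 -0.064
  outer loop
   vertex 1.4 1.2 1.4
   vertex 1.6 0.4 3.2
   vertex 1.0 1.6 4.8
  endloop
 endfacet
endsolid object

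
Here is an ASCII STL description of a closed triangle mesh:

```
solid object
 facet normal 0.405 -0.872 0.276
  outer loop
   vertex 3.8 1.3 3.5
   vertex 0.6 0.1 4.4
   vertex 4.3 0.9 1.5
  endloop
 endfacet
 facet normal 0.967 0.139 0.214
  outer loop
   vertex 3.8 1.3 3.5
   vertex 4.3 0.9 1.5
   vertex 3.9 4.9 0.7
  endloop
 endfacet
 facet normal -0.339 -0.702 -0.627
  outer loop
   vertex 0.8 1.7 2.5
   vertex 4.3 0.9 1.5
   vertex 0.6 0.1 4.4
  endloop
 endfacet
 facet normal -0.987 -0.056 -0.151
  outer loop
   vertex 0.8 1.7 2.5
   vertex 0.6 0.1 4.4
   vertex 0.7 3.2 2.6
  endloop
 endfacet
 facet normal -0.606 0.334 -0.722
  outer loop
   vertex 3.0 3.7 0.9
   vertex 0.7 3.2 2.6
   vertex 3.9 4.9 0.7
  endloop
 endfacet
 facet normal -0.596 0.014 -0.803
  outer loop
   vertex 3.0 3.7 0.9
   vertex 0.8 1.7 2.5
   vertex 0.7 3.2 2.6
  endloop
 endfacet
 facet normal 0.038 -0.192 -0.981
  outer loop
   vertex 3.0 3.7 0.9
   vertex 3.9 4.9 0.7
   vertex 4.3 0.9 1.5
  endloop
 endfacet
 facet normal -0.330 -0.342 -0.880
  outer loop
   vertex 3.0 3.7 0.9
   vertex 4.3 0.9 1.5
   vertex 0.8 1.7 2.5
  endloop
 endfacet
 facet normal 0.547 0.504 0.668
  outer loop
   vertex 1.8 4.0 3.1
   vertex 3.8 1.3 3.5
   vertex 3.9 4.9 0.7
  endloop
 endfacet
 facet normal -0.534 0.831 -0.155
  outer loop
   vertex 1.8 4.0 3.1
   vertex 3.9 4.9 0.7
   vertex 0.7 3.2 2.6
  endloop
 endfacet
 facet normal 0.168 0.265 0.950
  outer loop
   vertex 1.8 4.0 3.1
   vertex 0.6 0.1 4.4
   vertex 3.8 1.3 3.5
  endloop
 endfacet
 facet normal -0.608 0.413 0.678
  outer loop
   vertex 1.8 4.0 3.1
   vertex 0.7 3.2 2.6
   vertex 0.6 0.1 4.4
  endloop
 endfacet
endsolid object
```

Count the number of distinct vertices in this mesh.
8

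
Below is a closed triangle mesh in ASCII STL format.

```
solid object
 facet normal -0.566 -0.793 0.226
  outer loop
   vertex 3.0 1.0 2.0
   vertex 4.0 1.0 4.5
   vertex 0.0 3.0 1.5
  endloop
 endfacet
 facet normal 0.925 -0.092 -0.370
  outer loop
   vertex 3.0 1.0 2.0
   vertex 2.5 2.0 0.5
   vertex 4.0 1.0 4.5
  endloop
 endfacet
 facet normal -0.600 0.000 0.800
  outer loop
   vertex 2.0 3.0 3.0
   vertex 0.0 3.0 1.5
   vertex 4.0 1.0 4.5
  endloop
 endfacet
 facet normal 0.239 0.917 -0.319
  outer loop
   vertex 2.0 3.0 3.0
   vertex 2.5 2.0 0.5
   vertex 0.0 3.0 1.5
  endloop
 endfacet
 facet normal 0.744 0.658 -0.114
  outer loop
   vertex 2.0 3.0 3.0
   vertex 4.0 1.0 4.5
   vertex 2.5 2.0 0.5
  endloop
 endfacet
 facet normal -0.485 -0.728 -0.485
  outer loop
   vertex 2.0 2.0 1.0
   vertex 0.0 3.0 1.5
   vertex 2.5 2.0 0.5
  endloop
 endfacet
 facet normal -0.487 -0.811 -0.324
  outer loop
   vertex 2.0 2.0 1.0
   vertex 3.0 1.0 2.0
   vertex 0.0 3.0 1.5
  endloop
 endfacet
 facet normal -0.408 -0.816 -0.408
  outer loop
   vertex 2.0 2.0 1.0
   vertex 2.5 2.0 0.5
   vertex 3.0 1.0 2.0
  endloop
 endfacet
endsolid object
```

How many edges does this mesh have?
12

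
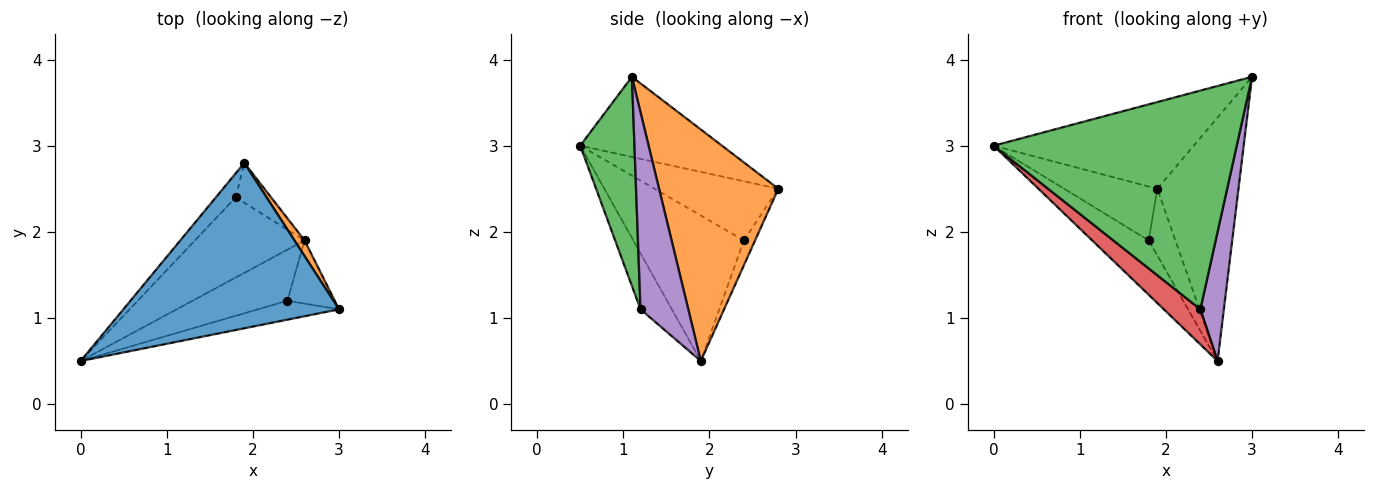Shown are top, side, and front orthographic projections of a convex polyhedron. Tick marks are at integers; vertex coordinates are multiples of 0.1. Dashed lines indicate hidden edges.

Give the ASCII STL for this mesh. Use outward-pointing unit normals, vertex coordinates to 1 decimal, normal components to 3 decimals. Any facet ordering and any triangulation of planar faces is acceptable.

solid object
 facet normal -0.313 0.441 0.841
  outer loop
   vertex 1.9 2.8 2.5
   vertex 0.0 0.5 3.0
   vertex 3.0 1.1 3.8
  endloop
 endfacet
 facet normal 0.826 0.562 0.036
  outer loop
   vertex 2.6 1.9 0.5
   vertex 1.9 2.8 2.5
   vertex 3.0 1.1 3.8
  endloop
 endfacet
 facet normal 0.217 -0.973 -0.084
  outer loop
   vertex 2.4 1.2 1.1
   vertex 3.0 1.1 3.8
   vertex 0.0 0.5 3.0
  endloop
 endfacet
 facet normal -0.438 -0.510 -0.741
  outer loop
   vertex 2.4 1.2 1.1
   vertex 0.0 0.5 3.0
   vertex 2.6 1.9 0.5
  endloop
 endfacet
 facet normal 0.877 -0.431 -0.211
  outer loop
   vertex 2.4 1.2 1.1
   vertex 2.6 1.9 0.5
   vertex 3.0 1.1 3.8
  endloop
 endfacet
 facet normal -0.772 0.581 -0.259
  outer loop
   vertex 1.8 2.4 1.9
   vertex 0.0 0.5 3.0
   vertex 1.9 2.8 2.5
  endloop
 endfacet
 facet normal -0.739 0.378 -0.557
  outer loop
   vertex 1.8 2.4 1.9
   vertex 2.6 1.9 0.5
   vertex 0.0 0.5 3.0
  endloop
 endfacet
 facet normal -0.339 0.808 -0.482
  outer loop
   vertex 1.8 2.4 1.9
   vertex 1.9 2.8 2.5
   vertex 2.6 1.9 0.5
  endloop
 endfacet
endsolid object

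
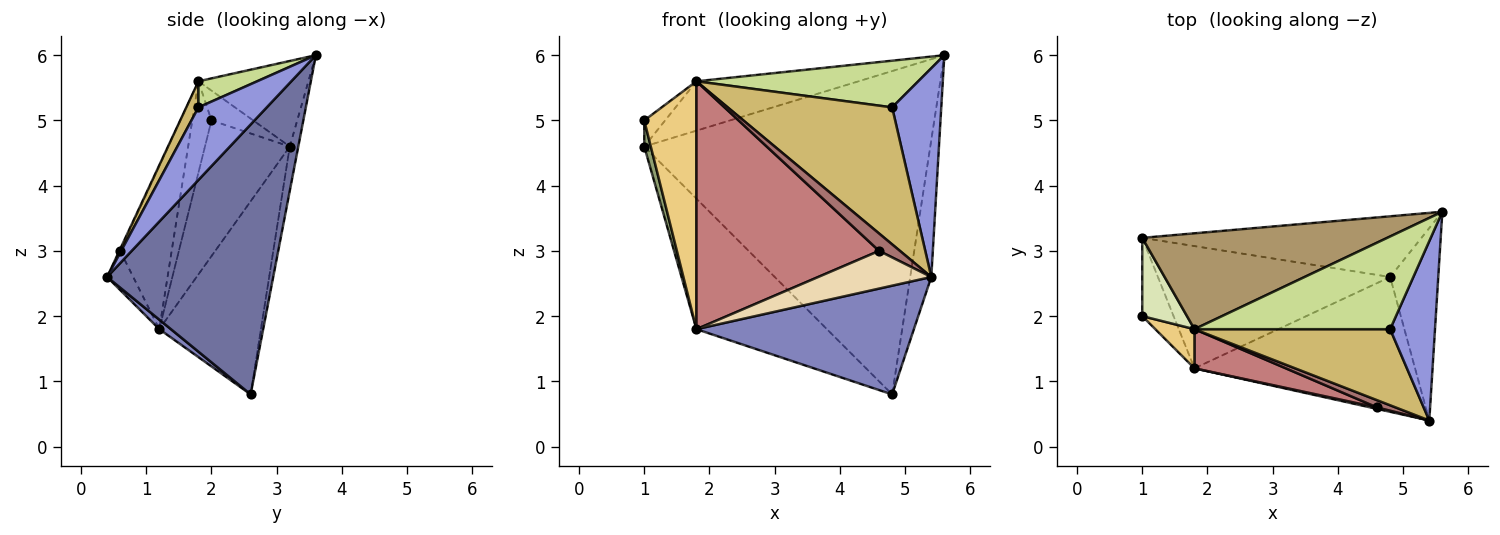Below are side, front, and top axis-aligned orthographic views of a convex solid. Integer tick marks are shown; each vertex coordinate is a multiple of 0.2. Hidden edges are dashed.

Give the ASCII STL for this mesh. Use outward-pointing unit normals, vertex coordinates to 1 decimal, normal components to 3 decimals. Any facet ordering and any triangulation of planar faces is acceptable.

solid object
 facet normal 0.977 0.124 -0.174
  outer loop
   vertex 4.8 2.6 0.8
   vertex 5.6 3.6 6.0
   vertex 5.4 0.4 2.6
  endloop
 endfacet
 facet normal 0.033 -0.627 -0.778
  outer loop
   vertex 1.8 1.2 1.8
   vertex 4.8 2.6 0.8
   vertex 5.4 0.4 2.6
  endloop
 endfacet
 facet normal 0.726 -0.522 0.448
  outer loop
   vertex 4.8 1.8 5.2
   vertex 5.4 0.4 2.6
   vertex 5.6 3.6 6.0
  endloop
 endfacet
 facet normal -0.029 0.982 -0.184
  outer loop
   vertex 1.0 3.2 4.6
   vertex 5.6 3.6 6.0
   vertex 4.8 2.6 0.8
  endloop
 endfacet
 facet normal -0.972 -0.075 -0.224
  outer loop
   vertex 1.0 3.2 4.6
   vertex 1.8 1.2 1.8
   vertex 1.0 2.0 5.0
  endloop
 endfacet
 facet normal -0.494 0.634 -0.594
  outer loop
   vertex 1.0 3.2 4.6
   vertex 4.8 2.6 0.8
   vertex 1.8 1.2 1.8
  endloop
 endfacet
 facet normal 0.118 -0.447 0.887
  outer loop
   vertex 1.8 1.8 5.6
   vertex 4.8 1.8 5.2
   vertex 5.6 3.6 6.0
  endloop
 endfacet
 facet normal -0.535 0.267 0.802
  outer loop
   vertex 1.8 1.8 5.6
   vertex 1.0 3.2 4.6
   vertex 1.0 2.0 5.0
  endloop
 endfacet
 facet normal -0.296 0.437 0.849
  outer loop
   vertex 1.8 1.8 5.6
   vertex 5.6 3.6 6.0
   vertex 1.0 3.2 4.6
  endloop
 endfacet
 facet normal 0.065 -0.872 0.485
  outer loop
   vertex 1.8 1.8 5.6
   vertex 5.4 0.4 2.6
   vertex 4.8 1.8 5.2
  endloop
 endfacet
 facet normal -0.342 -0.928 0.147
  outer loop
   vertex 1.8 1.8 5.6
   vertex 1.0 2.0 5.0
   vertex 1.8 1.2 1.8
  endloop
 endfacet
 facet normal -0.225 -0.974 0.037
  outer loop
   vertex 4.6 0.6 3.0
   vertex 1.8 1.2 1.8
   vertex 5.4 0.4 2.6
  endloop
 endfacet
 facet normal -0.038 -0.922 0.384
  outer loop
   vertex 4.6 0.6 3.0
   vertex 5.4 0.4 2.6
   vertex 1.8 1.8 5.6
  endloop
 endfacet
 facet normal -0.268 -0.952 0.150
  outer loop
   vertex 4.6 0.6 3.0
   vertex 1.8 1.8 5.6
   vertex 1.8 1.2 1.8
  endloop
 endfacet
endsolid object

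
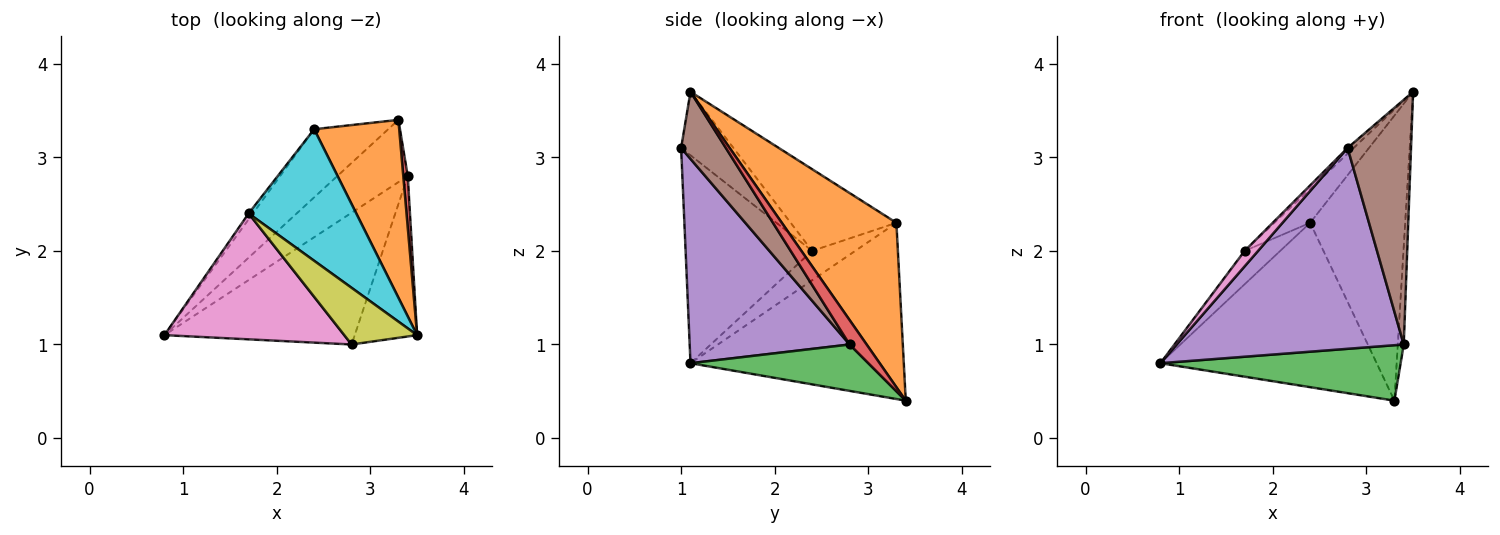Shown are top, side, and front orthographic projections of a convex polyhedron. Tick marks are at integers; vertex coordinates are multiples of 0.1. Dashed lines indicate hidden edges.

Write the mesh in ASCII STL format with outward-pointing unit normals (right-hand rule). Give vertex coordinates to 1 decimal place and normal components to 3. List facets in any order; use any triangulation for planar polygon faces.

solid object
 facet normal -0.673 0.683 -0.283
  outer loop
   vertex 2.4 3.3 2.3
   vertex 3.3 3.4 0.4
   vertex 0.8 1.1 0.8
  endloop
 endfacet
 facet normal 0.715 0.593 0.370
  outer loop
   vertex 2.4 3.3 2.3
   vertex 3.5 1.1 3.7
   vertex 3.3 3.4 0.4
  endloop
 endfacet
 facet normal 0.442 -0.597 -0.670
  outer loop
   vertex 3.4 2.8 1.0
   vertex 0.8 1.1 0.8
   vertex 3.3 3.4 0.4
  endloop
 endfacet
 facet normal 0.930 0.326 0.171
  outer loop
   vertex 3.4 2.8 1.0
   vertex 3.3 3.4 0.4
   vertex 3.5 1.1 3.7
  endloop
 endfacet
 facet normal 0.507 -0.721 -0.473
  outer loop
   vertex 3.4 2.8 1.0
   vertex 2.8 1.0 3.1
   vertex 0.8 1.1 0.8
  endloop
 endfacet
 facet normal 0.508 -0.720 -0.472
  outer loop
   vertex 3.4 2.8 1.0
   vertex 3.5 1.1 3.7
   vertex 2.8 1.0 3.1
  endloop
 endfacet
 facet normal -0.754 -0.080 0.652
  outer loop
   vertex 1.7 2.4 2.0
   vertex 0.8 1.1 0.8
   vertex 2.8 1.0 3.1
  endloop
 endfacet
 facet normal -0.766 0.633 -0.111
  outer loop
   vertex 1.7 2.4 2.0
   vertex 2.4 3.3 2.3
   vertex 0.8 1.1 0.8
  endloop
 endfacet
 facet normal -0.655 0.076 0.752
  outer loop
   vertex 1.7 2.4 2.0
   vertex 2.8 1.0 3.1
   vertex 3.5 1.1 3.7
  endloop
 endfacet
 facet normal -0.592 0.201 0.780
  outer loop
   vertex 1.7 2.4 2.0
   vertex 3.5 1.1 3.7
   vertex 2.4 3.3 2.3
  endloop
 endfacet
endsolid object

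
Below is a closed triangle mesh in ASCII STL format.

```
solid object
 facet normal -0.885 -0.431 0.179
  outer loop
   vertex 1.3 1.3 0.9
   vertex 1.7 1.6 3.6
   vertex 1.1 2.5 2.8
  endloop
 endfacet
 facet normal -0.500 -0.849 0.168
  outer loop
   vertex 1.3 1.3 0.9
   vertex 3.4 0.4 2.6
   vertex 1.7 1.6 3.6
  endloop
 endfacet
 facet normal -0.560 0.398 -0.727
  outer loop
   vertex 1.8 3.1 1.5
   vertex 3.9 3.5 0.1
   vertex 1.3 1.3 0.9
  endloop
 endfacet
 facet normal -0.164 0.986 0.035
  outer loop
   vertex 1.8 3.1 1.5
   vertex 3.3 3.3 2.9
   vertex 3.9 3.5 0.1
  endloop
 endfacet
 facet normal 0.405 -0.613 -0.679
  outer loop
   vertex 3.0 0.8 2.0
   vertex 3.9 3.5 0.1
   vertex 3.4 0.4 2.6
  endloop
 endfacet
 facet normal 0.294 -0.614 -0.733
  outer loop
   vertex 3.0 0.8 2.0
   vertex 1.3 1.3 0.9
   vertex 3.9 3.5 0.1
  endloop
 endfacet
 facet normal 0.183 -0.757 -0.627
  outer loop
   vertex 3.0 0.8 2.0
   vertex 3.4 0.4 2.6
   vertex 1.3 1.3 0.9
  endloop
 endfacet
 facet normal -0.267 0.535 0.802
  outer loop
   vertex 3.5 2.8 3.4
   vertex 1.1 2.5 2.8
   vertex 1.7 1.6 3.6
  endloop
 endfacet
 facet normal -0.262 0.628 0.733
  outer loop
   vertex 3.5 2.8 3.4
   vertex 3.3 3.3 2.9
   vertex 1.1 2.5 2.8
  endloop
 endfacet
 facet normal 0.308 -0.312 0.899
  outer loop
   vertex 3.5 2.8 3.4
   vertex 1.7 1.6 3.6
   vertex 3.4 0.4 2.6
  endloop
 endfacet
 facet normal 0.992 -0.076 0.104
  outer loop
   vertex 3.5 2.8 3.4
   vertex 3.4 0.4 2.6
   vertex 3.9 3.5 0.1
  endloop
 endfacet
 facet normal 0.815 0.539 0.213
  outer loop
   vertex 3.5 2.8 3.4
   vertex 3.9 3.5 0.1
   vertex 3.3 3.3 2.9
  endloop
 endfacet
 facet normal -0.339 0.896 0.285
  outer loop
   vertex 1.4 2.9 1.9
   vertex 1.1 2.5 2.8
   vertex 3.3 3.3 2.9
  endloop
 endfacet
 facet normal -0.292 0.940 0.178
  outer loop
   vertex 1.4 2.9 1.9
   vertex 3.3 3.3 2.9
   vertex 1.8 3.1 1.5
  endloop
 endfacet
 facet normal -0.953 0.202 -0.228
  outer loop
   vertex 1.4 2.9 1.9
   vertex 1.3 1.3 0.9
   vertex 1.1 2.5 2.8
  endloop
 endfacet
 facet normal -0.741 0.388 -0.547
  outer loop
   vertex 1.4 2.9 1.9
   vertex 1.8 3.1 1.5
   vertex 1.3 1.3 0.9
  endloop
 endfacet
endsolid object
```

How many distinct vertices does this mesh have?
10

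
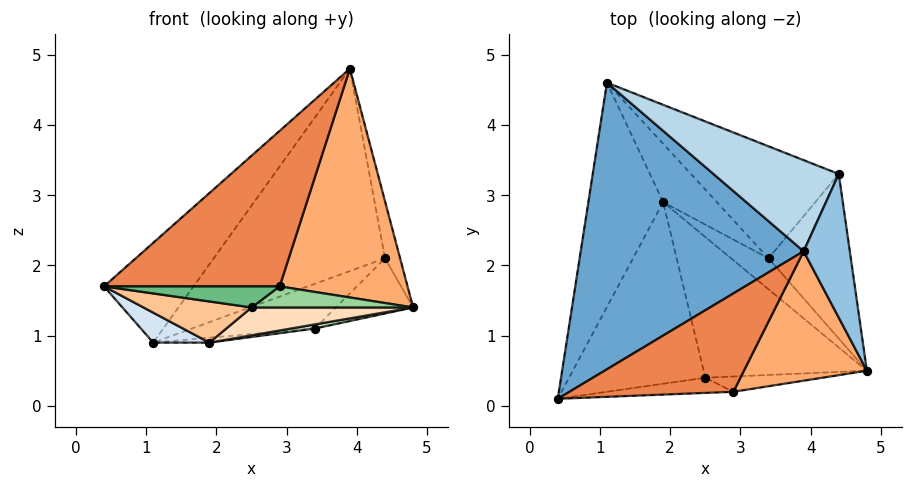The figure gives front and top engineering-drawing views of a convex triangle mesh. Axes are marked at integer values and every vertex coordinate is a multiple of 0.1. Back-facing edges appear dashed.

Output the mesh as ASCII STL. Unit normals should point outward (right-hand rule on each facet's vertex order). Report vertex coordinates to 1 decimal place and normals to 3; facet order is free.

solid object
 facet normal -0.719 0.229 0.657
  outer loop
   vertex 3.9 2.2 4.8
   vertex 1.1 4.6 0.9
   vertex 0.4 0.1 1.7
  endloop
 endfacet
 facet normal 0.973 0.085 0.215
  outer loop
   vertex 4.4 3.3 2.1
   vertex 3.9 2.2 4.8
   vertex 4.8 0.5 1.4
  endloop
 endfacet
 facet normal 0.206 0.892 0.402
  outer loop
   vertex 4.4 3.3 2.1
   vertex 1.1 4.6 0.9
   vertex 3.9 2.2 4.8
  endloop
 endfacet
 facet normal -0.271 -0.127 -0.954
  outer loop
   vertex 1.9 2.9 0.9
   vertex 0.4 0.1 1.7
   vertex 1.1 4.6 0.9
  endloop
 endfacet
 facet normal 0.034 -0.845 0.534
  outer loop
   vertex 2.9 0.2 1.7
   vertex 3.9 2.2 4.8
   vertex 0.4 0.1 1.7
  endloop
 endfacet
 facet normal 0.210 -0.851 0.481
  outer loop
   vertex 2.9 0.2 1.7
   vertex 4.8 0.5 1.4
   vertex 3.9 2.2 4.8
  endloop
 endfacet
 facet normal -0.107 -0.220 -0.970
  outer loop
   vertex 2.5 0.4 1.4
   vertex 0.4 0.1 1.7
   vertex 1.9 2.9 0.9
  endloop
 endfacet
 facet normal 0.008 -0.194 -0.981
  outer loop
   vertex 2.5 0.4 1.4
   vertex 1.9 2.9 0.9
   vertex 4.8 0.5 1.4
  endloop
 endfacet
 facet normal 0.032 -0.811 -0.584
  outer loop
   vertex 2.5 0.4 1.4
   vertex 2.9 0.2 1.7
   vertex 0.4 0.1 1.7
  endloop
 endfacet
 facet normal 0.035 -0.809 -0.586
  outer loop
   vertex 2.5 0.4 1.4
   vertex 4.8 0.5 1.4
   vertex 2.9 0.2 1.7
  endloop
 endfacet
 facet normal 0.062 -0.131 -0.989
  outer loop
   vertex 3.4 2.1 1.1
   vertex 4.8 0.5 1.4
   vertex 1.9 2.9 0.9
  endloop
 endfacet
 facet normal 0.175 0.082 -0.981
  outer loop
   vertex 3.4 2.1 1.1
   vertex 1.9 2.9 0.9
   vertex 1.1 4.6 0.9
  endloop
 endfacet
 facet normal 0.493 0.277 -0.825
  outer loop
   vertex 3.4 2.1 1.1
   vertex 4.4 3.3 2.1
   vertex 4.8 0.5 1.4
  endloop
 endfacet
 facet normal 0.435 0.334 -0.836
  outer loop
   vertex 3.4 2.1 1.1
   vertex 1.1 4.6 0.9
   vertex 4.4 3.3 2.1
  endloop
 endfacet
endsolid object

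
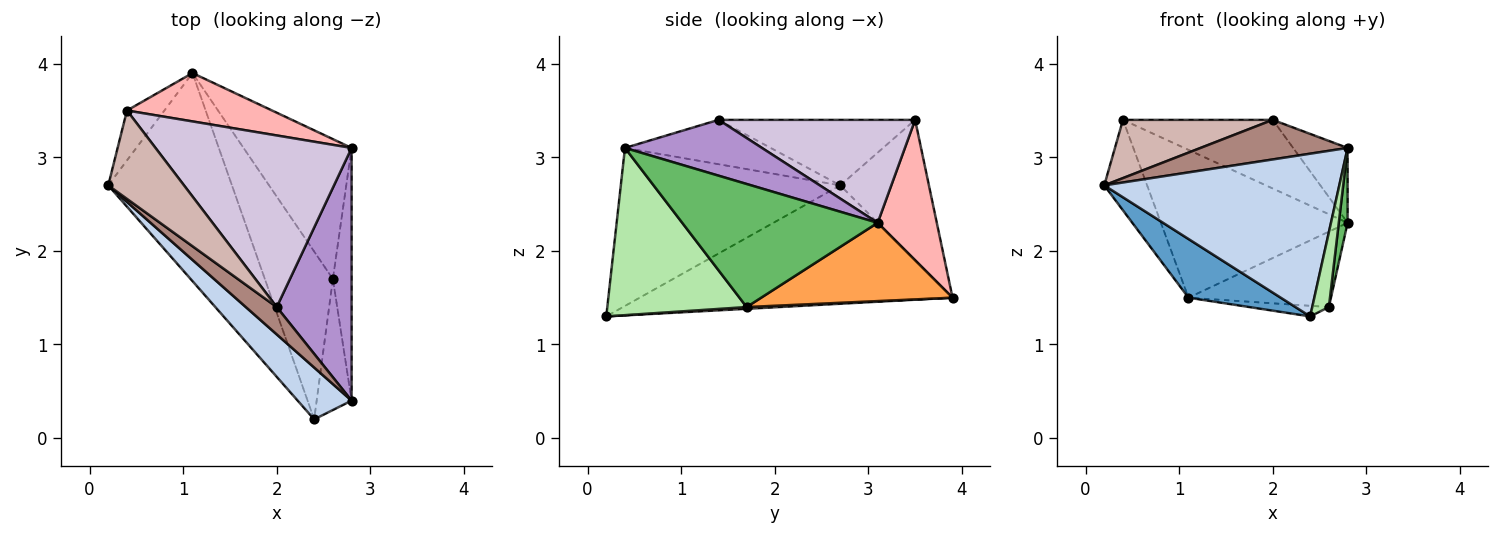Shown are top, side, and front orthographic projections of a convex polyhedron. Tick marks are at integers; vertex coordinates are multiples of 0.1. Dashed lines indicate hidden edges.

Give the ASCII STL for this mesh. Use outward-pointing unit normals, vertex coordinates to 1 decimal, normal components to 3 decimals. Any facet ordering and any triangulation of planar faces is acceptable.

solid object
 facet normal -0.677 -0.200 -0.708
  outer loop
   vertex 1.1 3.9 1.5
   vertex 2.4 0.2 1.3
   vertex 0.2 2.7 2.7
  endloop
 endfacet
 facet normal -0.665 -0.712 0.227
  outer loop
   vertex 2.8 0.4 3.1
   vertex 0.2 2.7 2.7
   vertex 2.4 0.2 1.3
  endloop
 endfacet
 facet normal 0.538 0.400 -0.742
  outer loop
   vertex 2.6 1.7 1.4
   vertex 1.1 3.9 1.5
   vertex 2.8 3.1 2.3
  endloop
 endfacet
 facet normal 0.026 0.063 -0.998
  outer loop
   vertex 2.6 1.7 1.4
   vertex 2.4 0.2 1.3
   vertex 1.1 3.9 1.5
  endloop
 endfacet
 facet normal 0.988 -0.045 -0.150
  outer loop
   vertex 2.6 1.7 1.4
   vertex 2.8 3.1 2.3
   vertex 2.8 0.4 3.1
  endloop
 endfacet
 facet normal 0.972 -0.116 -0.203
  outer loop
   vertex 2.6 1.7 1.4
   vertex 2.8 0.4 3.1
   vertex 2.4 0.2 1.3
  endloop
 endfacet
 facet normal -0.875 0.423 -0.233
  outer loop
   vertex 0.4 3.5 3.4
   vertex 1.1 3.9 1.5
   vertex 0.2 2.7 2.7
  endloop
 endfacet
 facet normal 0.288 0.910 0.298
  outer loop
   vertex 0.4 3.5 3.4
   vertex 2.8 3.1 2.3
   vertex 1.1 3.9 1.5
  endloop
 endfacet
 facet normal 0.581 0.231 0.780
  outer loop
   vertex 2.0 1.4 3.4
   vertex 2.8 0.4 3.1
   vertex 2.8 3.1 2.3
  endloop
 endfacet
 facet normal 0.438 0.334 0.835
  outer loop
   vertex 2.0 1.4 3.4
   vertex 2.8 3.1 2.3
   vertex 0.4 3.5 3.4
  endloop
 endfacet
 facet normal -0.632 -0.638 0.441
  outer loop
   vertex 2.0 1.4 3.4
   vertex 0.2 2.7 2.7
   vertex 2.8 0.4 3.1
  endloop
 endfacet
 facet normal -0.585 -0.446 0.677
  outer loop
   vertex 2.0 1.4 3.4
   vertex 0.4 3.5 3.4
   vertex 0.2 2.7 2.7
  endloop
 endfacet
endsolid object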